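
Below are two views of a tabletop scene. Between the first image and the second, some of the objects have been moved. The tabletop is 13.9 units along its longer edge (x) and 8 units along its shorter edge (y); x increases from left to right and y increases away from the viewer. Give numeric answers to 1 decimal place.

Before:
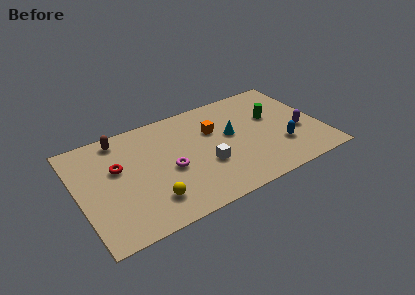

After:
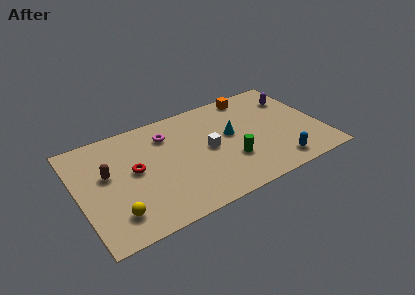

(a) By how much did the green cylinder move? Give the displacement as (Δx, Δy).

(-2.8, -2.3)

From the two frames, the green cylinder sits at roughly (11.3, 4.9) before and (8.5, 2.6) after.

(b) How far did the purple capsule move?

2.8

The purple capsule was near (12.6, 3.1) before and (12.7, 5.9) after, so it travelled √(0.1² + 2.8²) ≈ 2.8 units.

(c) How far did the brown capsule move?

2.5

The brown capsule moved from about (2.7, 7.0) to (1.7, 4.7), a distance of √(1.0² + 2.3²) ≈ 2.5.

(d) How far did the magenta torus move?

2.6

From (5.1, 3.5) to (5.3, 6.1), the magenta torus covered √(0.2² + 2.6²) ≈ 2.6 units.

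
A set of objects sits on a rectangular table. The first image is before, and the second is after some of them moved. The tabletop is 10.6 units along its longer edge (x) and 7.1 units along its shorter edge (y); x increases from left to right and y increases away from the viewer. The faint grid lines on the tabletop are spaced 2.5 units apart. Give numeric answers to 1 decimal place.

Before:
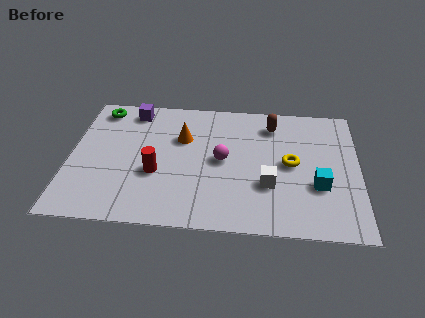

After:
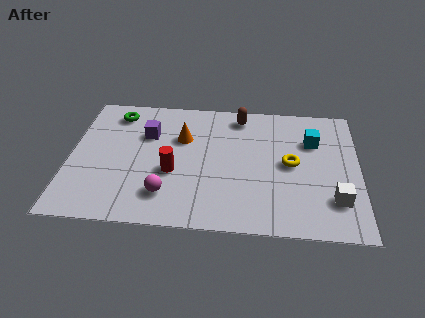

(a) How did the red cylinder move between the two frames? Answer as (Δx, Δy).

(0.6, 0.1)

The red cylinder was at about (3.2, 2.7) and moved to about (3.8, 2.8).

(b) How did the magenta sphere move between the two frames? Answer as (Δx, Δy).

(-2.0, -2.0)

The magenta sphere was at about (5.6, 3.6) and moved to about (3.6, 1.6).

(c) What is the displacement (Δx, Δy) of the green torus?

(0.6, -0.2)

From the two frames, the green torus sits at roughly (1.0, 6.1) before and (1.6, 5.9) after.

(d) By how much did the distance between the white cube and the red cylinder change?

+1.9

Before: roughly 4.1 units apart; after: 6.0. That's 1.9 units further apart.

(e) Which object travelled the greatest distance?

the magenta sphere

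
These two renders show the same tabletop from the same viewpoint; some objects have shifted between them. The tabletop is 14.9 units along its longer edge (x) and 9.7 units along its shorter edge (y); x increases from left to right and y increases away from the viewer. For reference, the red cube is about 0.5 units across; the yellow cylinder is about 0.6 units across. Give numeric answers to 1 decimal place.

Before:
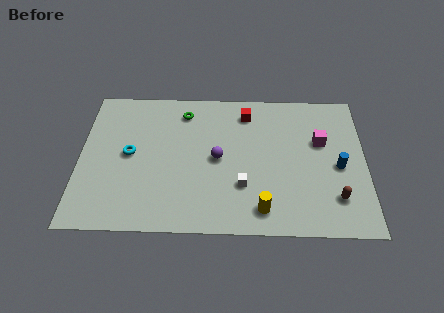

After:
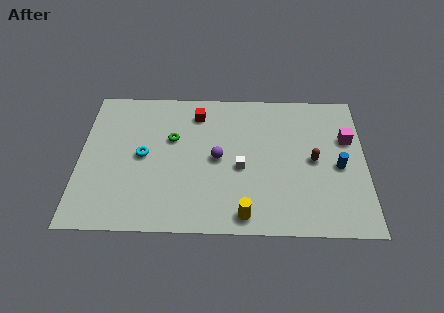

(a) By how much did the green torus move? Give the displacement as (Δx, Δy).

(-0.6, -1.9)

The green torus started near (5.4, 8.0) and ended near (4.8, 6.1).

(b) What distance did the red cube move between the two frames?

2.6

The red cube moved from about (8.7, 8.0) to (6.1, 7.9), a distance of √(2.6² + 0.1²) ≈ 2.6.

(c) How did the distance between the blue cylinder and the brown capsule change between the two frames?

-0.7

They were about 2.1 units apart before and 1.4 after — 0.7 units closer together.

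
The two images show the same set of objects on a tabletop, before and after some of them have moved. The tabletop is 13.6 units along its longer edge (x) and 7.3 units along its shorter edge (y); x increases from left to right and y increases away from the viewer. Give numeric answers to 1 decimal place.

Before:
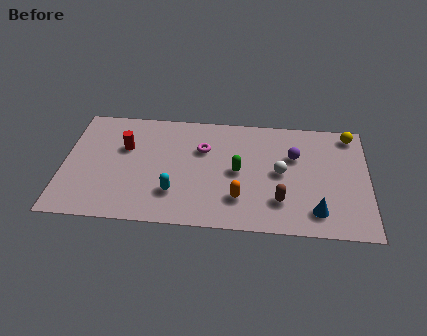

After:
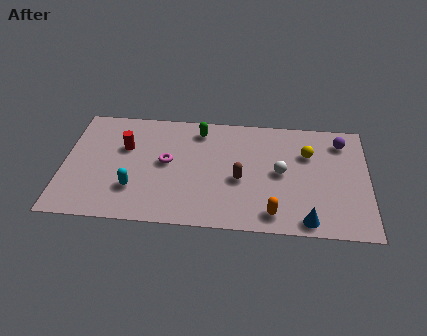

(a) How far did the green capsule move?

3.1

From (7.8, 3.6) to (6.0, 6.1), the green capsule covered √(1.8² + 2.5²) ≈ 3.1 units.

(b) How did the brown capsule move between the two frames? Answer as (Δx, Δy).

(-1.8, 1.2)

From the two frames, the brown capsule sits at roughly (9.7, 1.9) before and (7.9, 3.1) after.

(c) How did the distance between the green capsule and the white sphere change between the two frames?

+2.5

The distance was about 1.9 in the first image and 4.4 in the second, so they moved 2.5 units further apart.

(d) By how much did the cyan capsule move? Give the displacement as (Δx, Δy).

(-1.8, 0.1)

The cyan capsule started near (5.0, 2.0) and ended near (3.2, 2.1).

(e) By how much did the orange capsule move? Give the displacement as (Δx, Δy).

(1.5, -0.8)

The orange capsule started near (7.9, 1.9) and ended near (9.4, 1.1).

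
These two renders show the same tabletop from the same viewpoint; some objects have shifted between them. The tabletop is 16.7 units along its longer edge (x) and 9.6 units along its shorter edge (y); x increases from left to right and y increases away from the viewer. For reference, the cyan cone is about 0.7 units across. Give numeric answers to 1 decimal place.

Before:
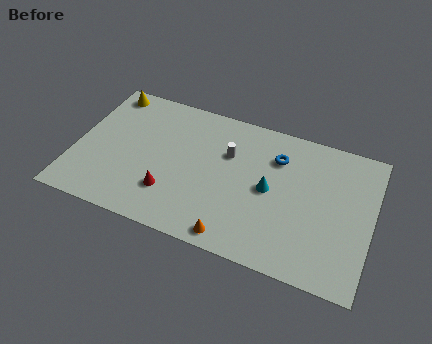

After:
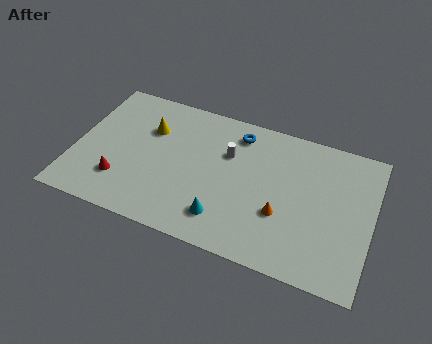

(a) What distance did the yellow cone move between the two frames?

3.3

The yellow cone was near (1.3, 8.5) before and (4.0, 6.6) after, so it travelled √(2.7² + 1.9²) ≈ 3.3 units.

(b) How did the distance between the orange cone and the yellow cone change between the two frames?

-2.6

They were about 11.0 units apart before and 8.4 after — 2.6 units closer together.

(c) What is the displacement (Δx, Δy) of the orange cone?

(2.4, 2.4)

The orange cone started near (9.4, 1.0) and ended near (11.8, 3.4).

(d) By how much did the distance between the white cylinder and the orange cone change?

-1.0

They were about 5.5 units apart before and 4.5 after — 1.0 units closer together.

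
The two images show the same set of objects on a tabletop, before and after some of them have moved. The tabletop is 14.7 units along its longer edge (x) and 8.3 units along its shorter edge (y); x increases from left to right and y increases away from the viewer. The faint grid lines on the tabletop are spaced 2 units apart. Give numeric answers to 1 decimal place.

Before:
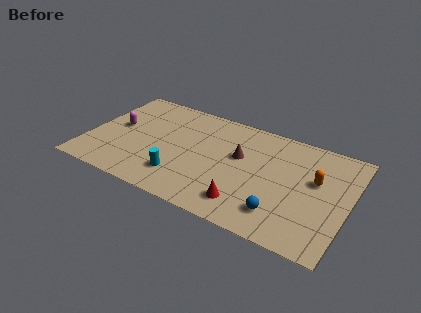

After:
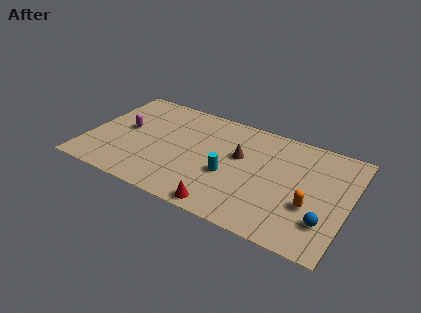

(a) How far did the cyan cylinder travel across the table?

2.9

From (5.5, 2.0) to (8.1, 3.3), the cyan cylinder covered √(2.6² + 1.3²) ≈ 2.9 units.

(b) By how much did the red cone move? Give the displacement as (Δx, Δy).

(-1.1, -0.8)

The red cone was at about (9.3, 1.6) and moved to about (8.2, 0.8).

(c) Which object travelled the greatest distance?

the cyan cylinder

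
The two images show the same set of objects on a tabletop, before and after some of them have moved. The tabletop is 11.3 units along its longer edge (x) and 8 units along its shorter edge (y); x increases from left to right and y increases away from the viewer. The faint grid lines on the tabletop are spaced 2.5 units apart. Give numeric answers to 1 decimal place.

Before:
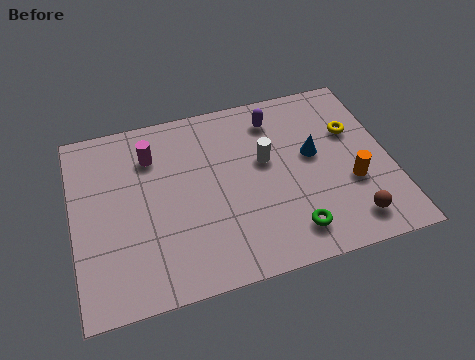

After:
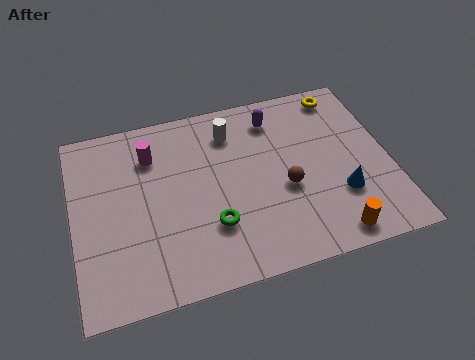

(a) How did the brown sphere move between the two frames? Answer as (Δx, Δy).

(-2.1, 2.0)

From the two frames, the brown sphere sits at roughly (9.6, 1.3) before and (7.5, 3.3) after.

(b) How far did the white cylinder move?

1.9

The white cylinder was near (6.9, 4.7) before and (5.8, 6.3) after, so it travelled √(1.1² + 1.6²) ≈ 1.9 units.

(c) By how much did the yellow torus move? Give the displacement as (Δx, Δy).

(-0.2, 1.8)

The yellow torus started near (10.1, 5.2) and ended near (9.9, 7.0).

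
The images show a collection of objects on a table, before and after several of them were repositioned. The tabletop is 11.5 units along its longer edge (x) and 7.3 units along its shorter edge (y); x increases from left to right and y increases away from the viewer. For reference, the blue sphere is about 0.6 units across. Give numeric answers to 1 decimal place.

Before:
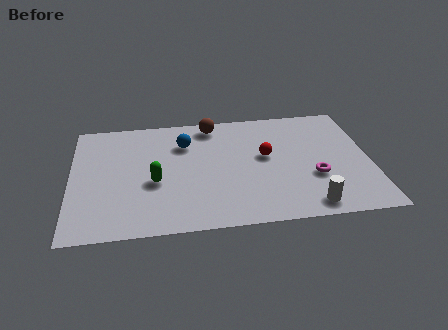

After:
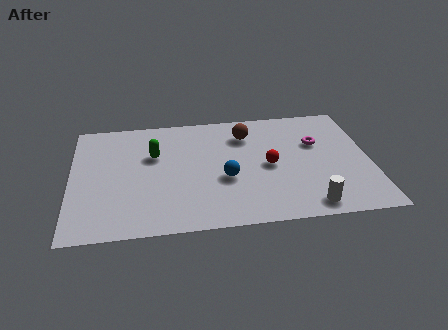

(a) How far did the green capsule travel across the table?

1.7

From (3.2, 3.0) to (3.2, 4.7), the green capsule covered √(0.0² + 1.7²) ≈ 1.7 units.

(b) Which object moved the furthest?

the blue sphere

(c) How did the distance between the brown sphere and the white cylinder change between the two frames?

-1.3

Before: roughly 6.5 units apart; after: 5.2. That's 1.3 units closer together.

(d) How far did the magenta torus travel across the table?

2.1

The magenta torus was near (9.3, 2.6) before and (9.5, 4.7) after, so it travelled √(0.2² + 2.1²) ≈ 2.1 units.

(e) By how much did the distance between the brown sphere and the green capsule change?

-0.4

They were about 4.1 units apart before and 3.7 after — 0.4 units closer together.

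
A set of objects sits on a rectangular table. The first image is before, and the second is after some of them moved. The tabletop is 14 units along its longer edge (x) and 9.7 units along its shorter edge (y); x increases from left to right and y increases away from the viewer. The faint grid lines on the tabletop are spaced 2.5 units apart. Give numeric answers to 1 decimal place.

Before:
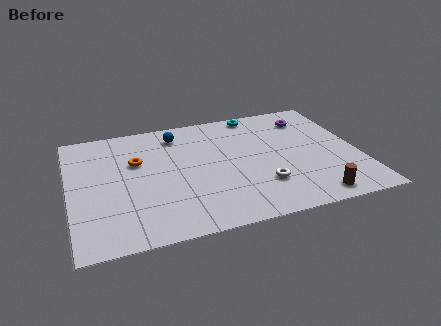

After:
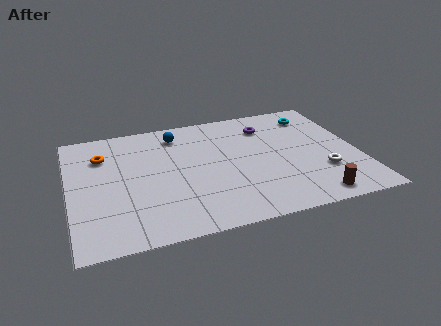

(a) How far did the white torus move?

3.0

The white torus moved from about (9.1, 2.7) to (12.1, 3.0), a distance of √(3.0² + 0.3²) ≈ 3.0.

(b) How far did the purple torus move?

2.1

From (11.9, 7.7) to (9.8, 7.5), the purple torus covered √(2.1² + 0.2²) ≈ 2.1 units.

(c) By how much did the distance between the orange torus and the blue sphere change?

+1.0

They were about 2.8 units apart before and 3.8 after — 1.0 units further apart.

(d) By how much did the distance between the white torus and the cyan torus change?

-1.2

They were about 6.1 units apart before and 4.9 after — 1.2 units closer together.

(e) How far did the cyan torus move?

2.9

From (9.4, 8.8) to (12.2, 7.9), the cyan torus covered √(2.8² + 0.9²) ≈ 2.9 units.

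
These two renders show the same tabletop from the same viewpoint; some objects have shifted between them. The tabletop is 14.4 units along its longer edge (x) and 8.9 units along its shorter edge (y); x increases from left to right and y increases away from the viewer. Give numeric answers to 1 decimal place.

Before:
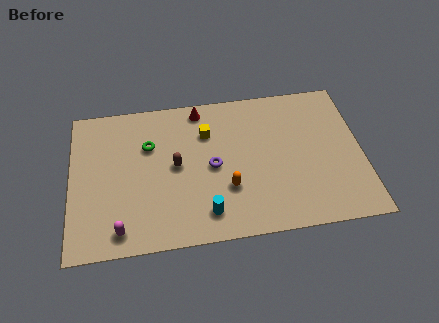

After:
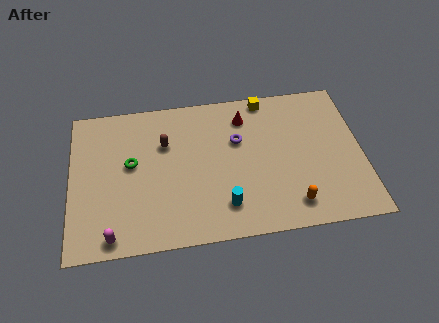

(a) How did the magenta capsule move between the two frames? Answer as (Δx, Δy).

(-0.4, -0.3)

From the two frames, the magenta capsule sits at roughly (2.4, 1.2) before and (2.0, 0.9) after.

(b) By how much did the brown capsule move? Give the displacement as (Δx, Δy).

(-0.5, 1.4)

The brown capsule was at about (5.2, 4.6) and moved to about (4.7, 6.0).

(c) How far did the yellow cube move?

3.4

The yellow cube moved from about (6.8, 6.4) to (9.8, 8.1), a distance of √(3.0² + 1.7²) ≈ 3.4.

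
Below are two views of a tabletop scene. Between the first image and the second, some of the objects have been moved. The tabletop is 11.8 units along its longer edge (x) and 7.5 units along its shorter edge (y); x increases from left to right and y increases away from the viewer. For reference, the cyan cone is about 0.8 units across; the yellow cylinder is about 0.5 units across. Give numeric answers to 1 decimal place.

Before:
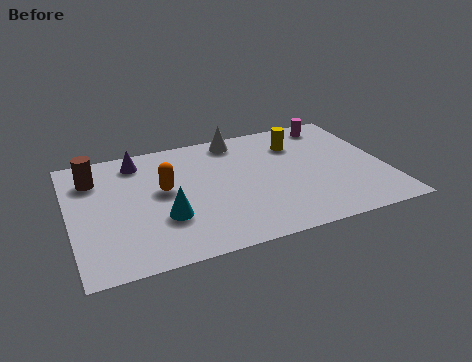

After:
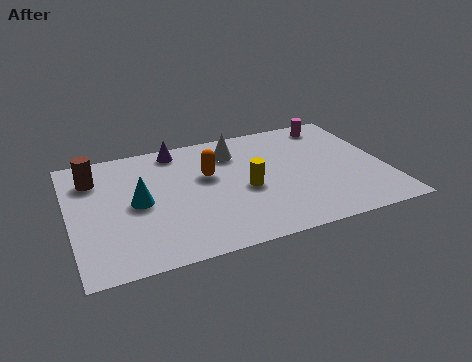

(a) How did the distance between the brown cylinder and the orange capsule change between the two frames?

+1.4

They were about 2.9 units apart before and 4.3 after — 1.4 units further apart.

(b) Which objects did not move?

the magenta cylinder and the brown cylinder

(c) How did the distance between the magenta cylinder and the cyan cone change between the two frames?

+0.3

They were about 7.9 units apart before and 8.2 after — 0.3 units further apart.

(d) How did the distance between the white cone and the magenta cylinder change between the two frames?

+0.3

They were about 3.7 units apart before and 4.0 after — 0.3 units further apart.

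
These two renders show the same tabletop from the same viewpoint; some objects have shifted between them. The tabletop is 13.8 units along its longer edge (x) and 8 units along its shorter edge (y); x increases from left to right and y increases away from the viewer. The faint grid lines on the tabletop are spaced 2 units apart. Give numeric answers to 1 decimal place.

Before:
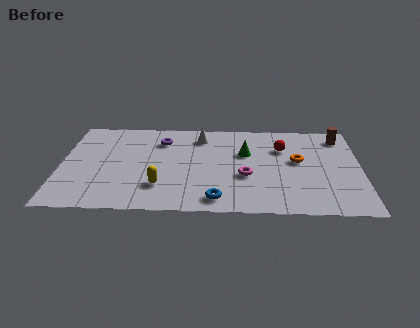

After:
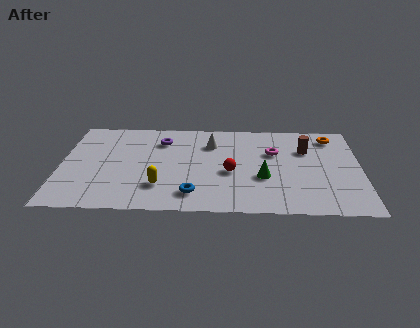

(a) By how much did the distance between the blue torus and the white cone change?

-1.0

They were about 5.5 units apart before and 4.5 after — 1.0 units closer together.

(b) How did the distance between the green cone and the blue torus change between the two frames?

-0.7

The distance was about 4.2 in the first image and 3.5 in the second, so they moved 0.7 units closer together.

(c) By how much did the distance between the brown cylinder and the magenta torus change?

-4.2

Before: roughly 5.7 units apart; after: 1.5. That's 4.2 units closer together.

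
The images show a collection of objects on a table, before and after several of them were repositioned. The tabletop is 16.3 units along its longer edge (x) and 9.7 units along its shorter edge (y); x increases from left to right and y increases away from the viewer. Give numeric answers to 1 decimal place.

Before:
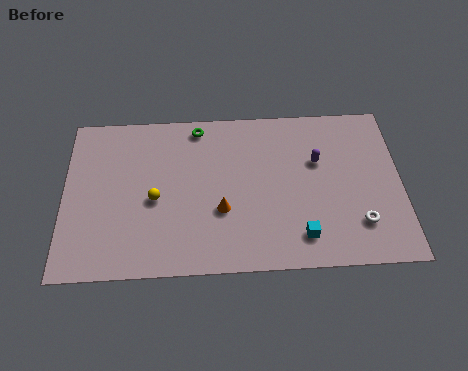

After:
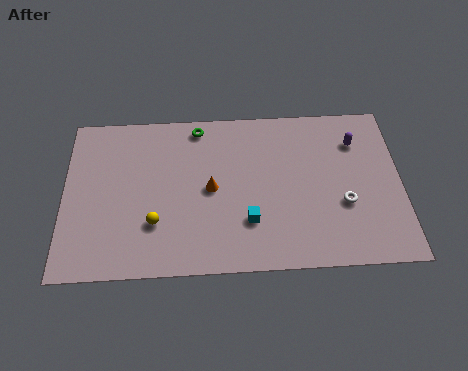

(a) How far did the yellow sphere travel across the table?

1.4

The yellow sphere moved from about (4.4, 4.3) to (4.4, 2.9), a distance of √(0.0² + 1.4²) ≈ 1.4.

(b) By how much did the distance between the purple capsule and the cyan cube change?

+2.5

Before: roughly 4.5 units apart; after: 7.0. That's 2.5 units further apart.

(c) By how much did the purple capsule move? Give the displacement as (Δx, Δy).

(1.9, 1.1)

The purple capsule was at about (12.3, 6.2) and moved to about (14.2, 7.3).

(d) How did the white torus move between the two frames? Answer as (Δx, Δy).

(-0.7, 1.2)

The white torus was at about (14.2, 2.4) and moved to about (13.5, 3.6).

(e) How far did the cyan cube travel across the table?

2.7

The cyan cube was near (11.4, 1.8) before and (8.9, 2.8) after, so it travelled √(2.5² + 1.0²) ≈ 2.7 units.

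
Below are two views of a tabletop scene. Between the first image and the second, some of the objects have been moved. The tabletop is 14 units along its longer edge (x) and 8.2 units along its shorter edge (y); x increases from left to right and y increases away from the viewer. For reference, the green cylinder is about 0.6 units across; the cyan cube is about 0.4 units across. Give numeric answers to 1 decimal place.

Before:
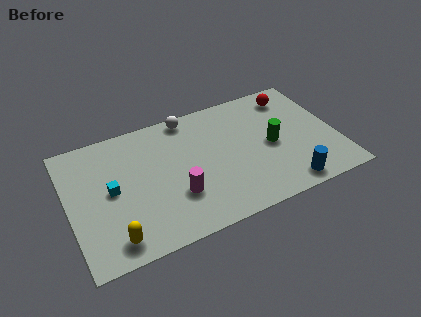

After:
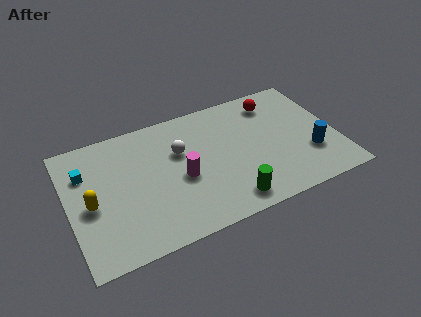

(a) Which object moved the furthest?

the green cylinder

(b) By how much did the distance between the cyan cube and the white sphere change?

-0.5

Before: roughly 5.4 units apart; after: 4.9. That's 0.5 units closer together.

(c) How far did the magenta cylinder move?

1.1

The magenta cylinder was near (5.4, 2.6) before and (5.8, 3.6) after, so it travelled √(0.4² + 1.0²) ≈ 1.1 units.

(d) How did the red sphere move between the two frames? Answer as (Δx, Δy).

(-1.0, -0.1)

The red sphere started near (12.1, 6.8) and ended near (11.1, 6.7).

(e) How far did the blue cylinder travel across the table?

2.2

The blue cylinder moved from about (11.0, 1.0) to (12.5, 2.6), a distance of √(1.5² + 1.6²) ≈ 2.2.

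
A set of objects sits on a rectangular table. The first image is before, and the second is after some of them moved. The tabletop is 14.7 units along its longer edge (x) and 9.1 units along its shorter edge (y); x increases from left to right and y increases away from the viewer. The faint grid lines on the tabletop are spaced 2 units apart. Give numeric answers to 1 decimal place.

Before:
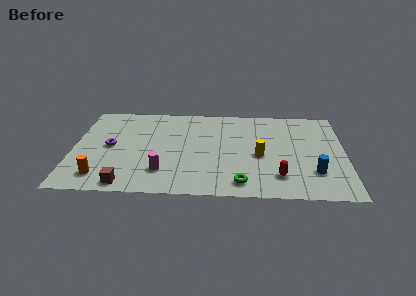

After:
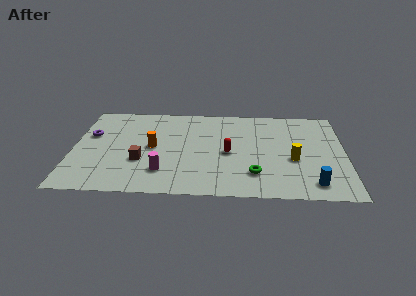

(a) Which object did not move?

the magenta cylinder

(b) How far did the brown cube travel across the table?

2.4

The brown cube moved from about (3.0, 0.9) to (3.7, 3.2), a distance of √(0.7² + 2.3²) ≈ 2.4.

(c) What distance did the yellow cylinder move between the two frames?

1.8

The yellow cylinder moved from about (10.1, 4.0) to (11.9, 3.7), a distance of √(1.8² + 0.3²) ≈ 1.8.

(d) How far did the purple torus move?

1.6

From (2.0, 4.6) to (0.9, 5.7), the purple torus covered √(1.1² + 1.1²) ≈ 1.6 units.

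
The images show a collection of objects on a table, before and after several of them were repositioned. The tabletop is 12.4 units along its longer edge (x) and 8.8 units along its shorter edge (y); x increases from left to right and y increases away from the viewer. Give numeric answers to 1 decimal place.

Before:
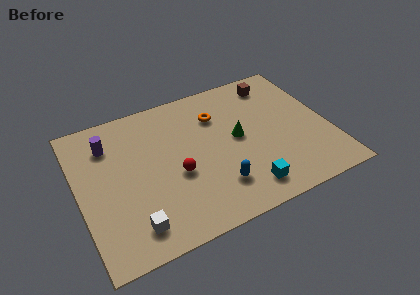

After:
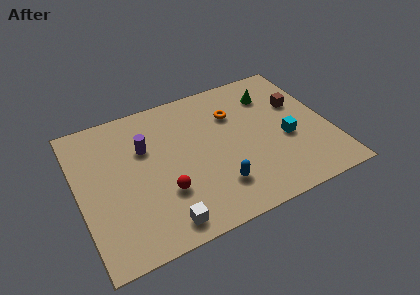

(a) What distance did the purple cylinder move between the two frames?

1.9

The purple cylinder moved from about (1.7, 6.7) to (3.4, 5.8), a distance of √(1.7² + 0.9²) ≈ 1.9.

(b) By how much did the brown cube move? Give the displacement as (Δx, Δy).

(0.9, -1.8)

From the two frames, the brown cube sits at roughly (10.2, 7.4) before and (11.1, 5.6) after.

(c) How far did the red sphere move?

1.1

The red sphere was near (4.7, 3.6) before and (4.0, 2.8) after, so it travelled √(0.7² + 0.8²) ≈ 1.1 units.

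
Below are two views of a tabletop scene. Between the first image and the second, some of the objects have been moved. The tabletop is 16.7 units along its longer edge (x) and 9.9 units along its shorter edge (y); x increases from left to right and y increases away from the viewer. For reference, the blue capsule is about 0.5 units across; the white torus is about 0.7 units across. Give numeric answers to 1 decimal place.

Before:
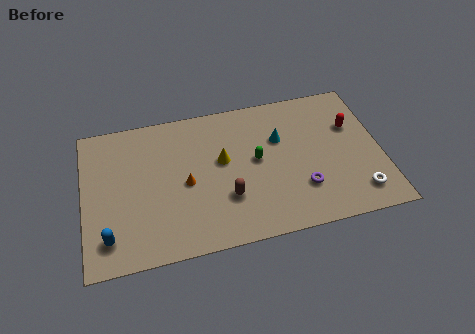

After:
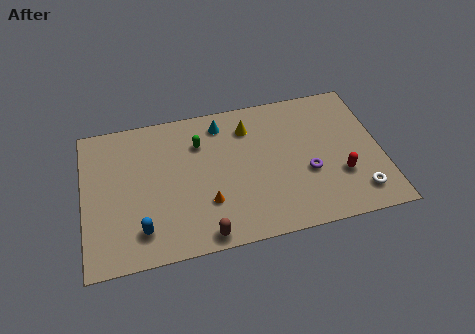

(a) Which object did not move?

the white torus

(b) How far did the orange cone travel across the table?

1.9

The orange cone was near (5.7, 4.6) before and (6.8, 3.0) after, so it travelled √(1.1² + 1.6²) ≈ 1.9 units.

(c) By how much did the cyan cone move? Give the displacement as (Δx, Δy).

(-3.2, 1.8)

The cyan cone started near (11.1, 6.5) and ended near (7.9, 8.3).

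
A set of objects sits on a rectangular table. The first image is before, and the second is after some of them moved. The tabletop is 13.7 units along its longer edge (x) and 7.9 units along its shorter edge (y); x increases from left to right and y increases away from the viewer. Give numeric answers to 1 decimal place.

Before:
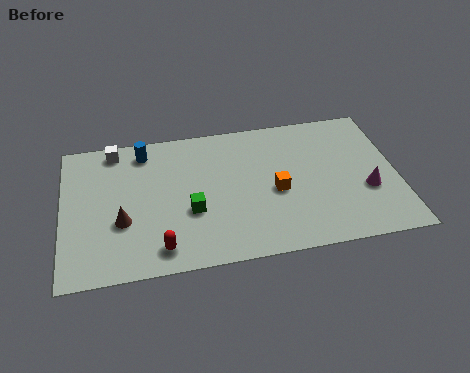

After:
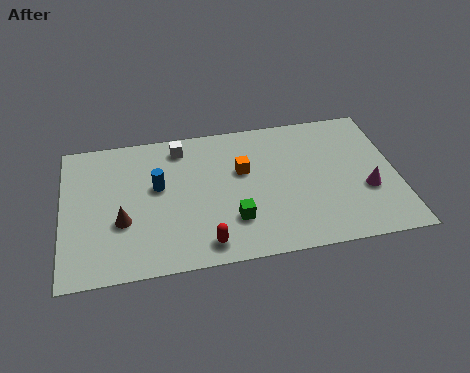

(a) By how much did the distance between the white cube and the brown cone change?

+0.4

They were about 4.1 units apart before and 4.5 after — 0.4 units further apart.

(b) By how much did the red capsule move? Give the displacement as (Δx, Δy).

(1.8, -0.1)

From the two frames, the red capsule sits at roughly (3.9, 1.2) before and (5.7, 1.1) after.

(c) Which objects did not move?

the magenta cone and the brown cone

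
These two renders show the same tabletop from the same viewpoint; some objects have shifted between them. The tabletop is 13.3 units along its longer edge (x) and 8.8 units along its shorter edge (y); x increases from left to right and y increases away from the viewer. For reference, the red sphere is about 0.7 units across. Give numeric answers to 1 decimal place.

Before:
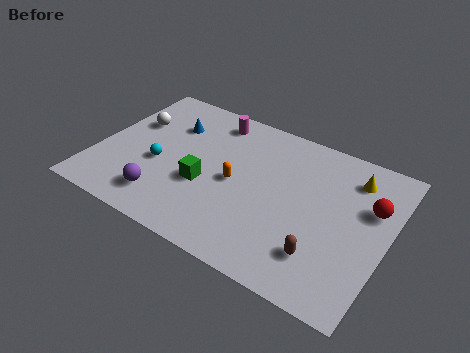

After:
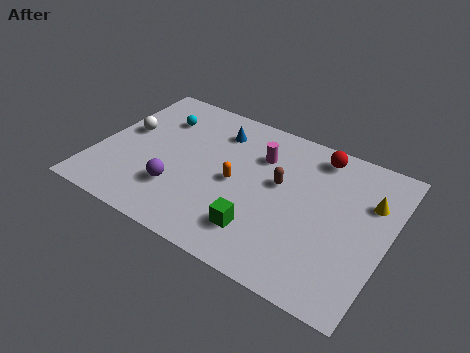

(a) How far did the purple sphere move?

0.9

The purple sphere was near (3.5, 1.7) before and (4.0, 2.5) after, so it travelled √(0.5² + 0.8²) ≈ 0.9 units.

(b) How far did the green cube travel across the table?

3.1

From (5.1, 3.4) to (7.9, 2.0), the green cube covered √(2.8² + 1.4²) ≈ 3.1 units.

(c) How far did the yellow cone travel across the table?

1.3

From (11.4, 7.0) to (12.3, 6.0), the yellow cone covered √(0.9² + 1.0²) ≈ 1.3 units.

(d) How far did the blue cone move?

2.2

From (3.0, 6.3) to (5.1, 6.9), the blue cone covered √(2.1² + 0.6²) ≈ 2.2 units.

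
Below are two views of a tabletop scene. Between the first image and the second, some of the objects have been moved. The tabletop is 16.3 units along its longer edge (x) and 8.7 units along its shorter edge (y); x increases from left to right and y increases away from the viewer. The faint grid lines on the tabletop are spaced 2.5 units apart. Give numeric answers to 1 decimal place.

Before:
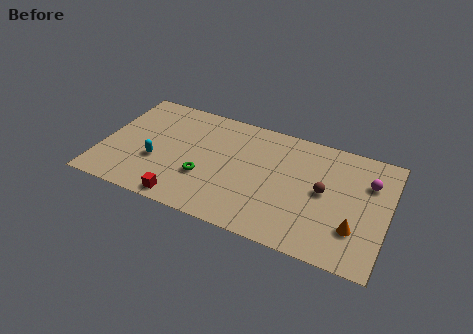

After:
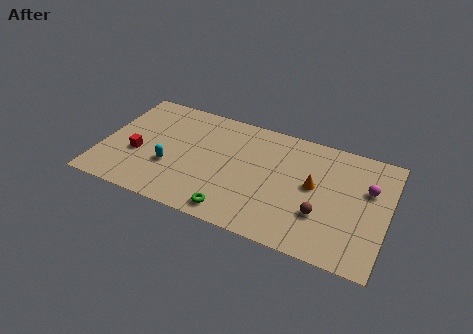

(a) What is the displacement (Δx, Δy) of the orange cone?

(-2.5, 2.2)

The orange cone started near (14.6, 2.5) and ended near (12.1, 4.7).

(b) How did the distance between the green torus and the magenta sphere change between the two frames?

-1.1

Before: roughly 9.6 units apart; after: 8.5. That's 1.1 units closer together.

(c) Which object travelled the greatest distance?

the red cube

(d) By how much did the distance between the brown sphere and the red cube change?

+2.2

Before: roughly 8.4 units apart; after: 10.6. That's 2.2 units further apart.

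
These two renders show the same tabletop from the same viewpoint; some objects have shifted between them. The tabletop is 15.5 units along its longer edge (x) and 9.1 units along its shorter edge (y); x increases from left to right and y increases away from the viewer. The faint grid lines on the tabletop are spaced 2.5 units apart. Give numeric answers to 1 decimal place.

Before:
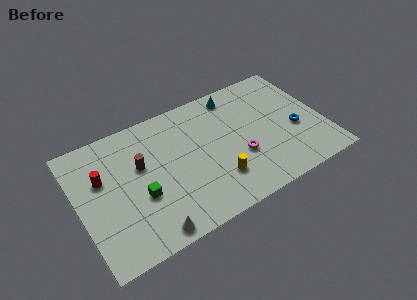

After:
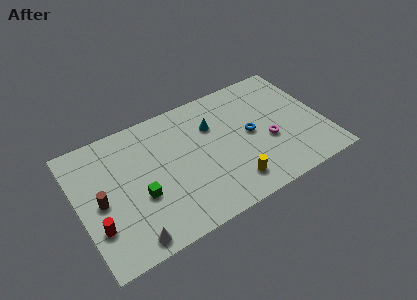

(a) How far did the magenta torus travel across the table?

1.9

The magenta torus moved from about (10.0, 3.3) to (11.9, 3.6), a distance of √(1.9² + 0.3²) ≈ 1.9.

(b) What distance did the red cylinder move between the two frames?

3.2

The red cylinder moved from about (1.6, 5.8) to (0.9, 2.7), a distance of √(0.7² + 3.1²) ≈ 3.2.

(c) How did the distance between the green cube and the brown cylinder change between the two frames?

+0.4

They were about 2.1 units apart before and 2.5 after — 0.4 units further apart.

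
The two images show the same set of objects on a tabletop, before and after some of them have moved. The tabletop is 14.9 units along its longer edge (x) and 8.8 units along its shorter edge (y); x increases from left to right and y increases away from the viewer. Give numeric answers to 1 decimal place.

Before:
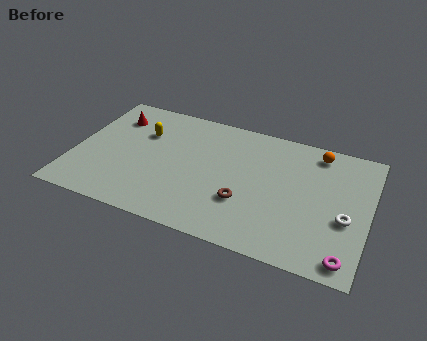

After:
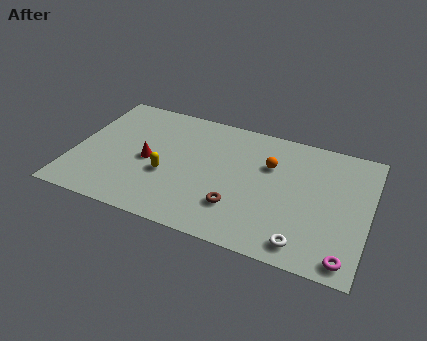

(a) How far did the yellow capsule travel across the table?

3.0

The yellow capsule moved from about (3.3, 6.0) to (4.8, 3.4), a distance of √(1.5² + 2.6²) ≈ 3.0.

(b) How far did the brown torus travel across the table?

0.6

The brown torus moved from about (8.8, 2.9) to (8.5, 2.4), a distance of √(0.3² + 0.5²) ≈ 0.6.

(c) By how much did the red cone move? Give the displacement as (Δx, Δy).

(2.1, -2.6)

The red cone was at about (1.7, 6.7) and moved to about (3.8, 4.1).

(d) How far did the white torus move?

3.0

From (13.8, 3.5) to (11.9, 1.2), the white torus covered √(1.9² + 2.3²) ≈ 3.0 units.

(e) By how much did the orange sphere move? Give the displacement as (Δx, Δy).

(-2.3, -1.7)

The orange sphere was at about (12.1, 7.6) and moved to about (9.8, 5.9).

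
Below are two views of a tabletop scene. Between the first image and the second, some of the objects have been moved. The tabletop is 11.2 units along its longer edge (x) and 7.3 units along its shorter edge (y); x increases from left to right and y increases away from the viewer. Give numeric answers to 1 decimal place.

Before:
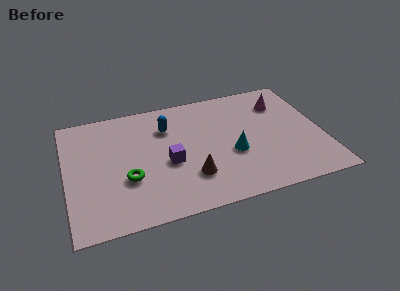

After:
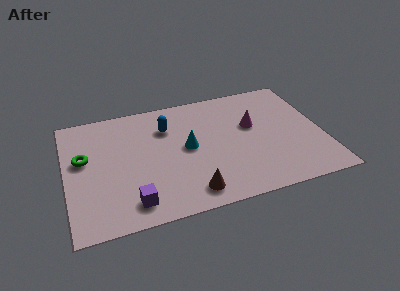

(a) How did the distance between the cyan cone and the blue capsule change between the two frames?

-1.9

Before: roughly 3.6 units apart; after: 1.7. That's 1.9 units closer together.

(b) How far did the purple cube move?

2.5

The purple cube was near (4.4, 3.1) before and (2.7, 1.2) after, so it travelled √(1.7² + 1.9²) ≈ 2.5 units.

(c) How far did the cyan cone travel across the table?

2.1

From (7.2, 2.9) to (5.3, 3.8), the cyan cone covered √(1.9² + 0.9²) ≈ 2.1 units.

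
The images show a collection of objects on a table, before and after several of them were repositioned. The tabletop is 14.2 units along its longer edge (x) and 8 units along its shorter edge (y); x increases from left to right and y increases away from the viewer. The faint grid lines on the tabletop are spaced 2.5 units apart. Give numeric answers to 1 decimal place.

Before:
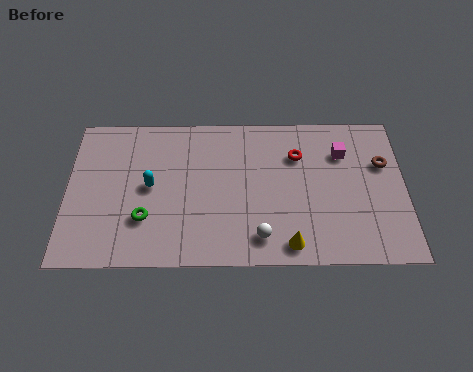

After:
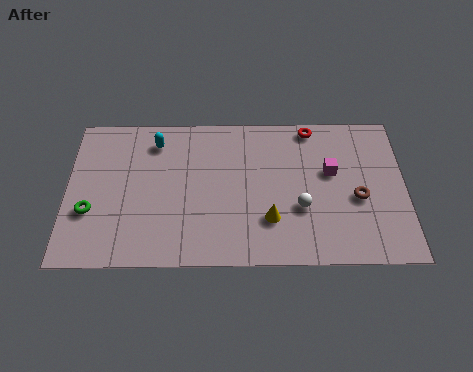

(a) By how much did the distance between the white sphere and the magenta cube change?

-3.3

The distance was about 5.6 in the first image and 2.3 in the second, so they moved 3.3 units closer together.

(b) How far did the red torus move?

1.6

From (9.7, 5.7) to (10.3, 7.2), the red torus covered √(0.6² + 1.5²) ≈ 1.6 units.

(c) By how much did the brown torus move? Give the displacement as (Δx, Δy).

(-1.1, -1.8)

The brown torus was at about (13.3, 5.2) and moved to about (12.2, 3.4).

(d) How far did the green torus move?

2.3

The green torus moved from about (3.3, 2.4) to (1.0, 2.8), a distance of √(2.3² + 0.4²) ≈ 2.3.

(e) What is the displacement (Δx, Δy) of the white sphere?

(1.7, 1.5)

From the two frames, the white sphere sits at roughly (8.1, 1.4) before and (9.8, 2.9) after.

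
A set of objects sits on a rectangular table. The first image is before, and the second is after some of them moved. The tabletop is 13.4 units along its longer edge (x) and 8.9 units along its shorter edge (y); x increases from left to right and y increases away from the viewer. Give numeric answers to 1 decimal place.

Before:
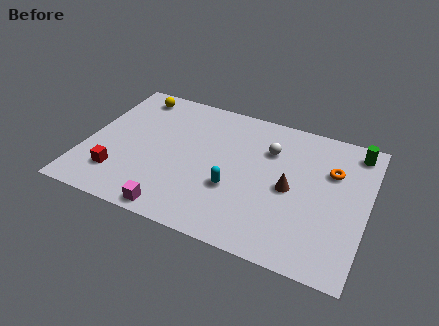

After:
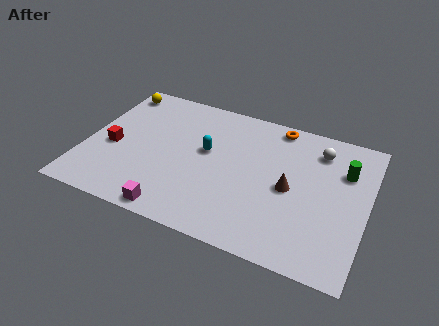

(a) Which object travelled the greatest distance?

the orange torus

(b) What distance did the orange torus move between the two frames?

3.4

From (11.6, 6.0) to (8.8, 8.0), the orange torus covered √(2.8² + 2.0²) ≈ 3.4 units.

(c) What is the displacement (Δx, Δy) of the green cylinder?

(-0.4, -1.5)

The green cylinder was at about (12.6, 7.7) and moved to about (12.2, 6.2).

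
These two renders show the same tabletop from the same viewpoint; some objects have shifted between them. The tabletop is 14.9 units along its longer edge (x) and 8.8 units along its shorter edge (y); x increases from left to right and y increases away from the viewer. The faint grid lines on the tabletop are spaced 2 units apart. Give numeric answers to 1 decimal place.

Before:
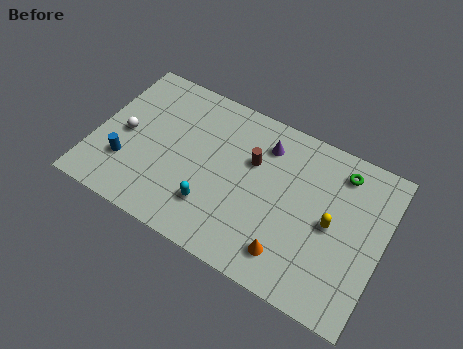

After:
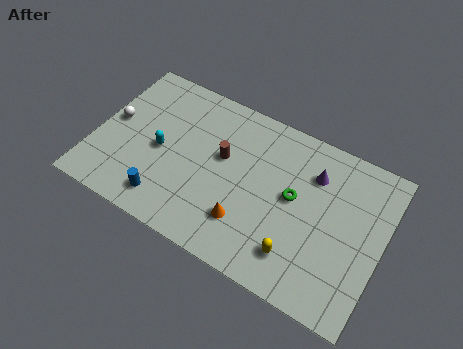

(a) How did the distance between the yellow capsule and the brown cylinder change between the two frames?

+1.0

The distance was about 4.5 in the first image and 5.5 in the second, so they moved 1.0 units further apart.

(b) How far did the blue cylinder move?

2.5

From (1.8, 2.6) to (4.1, 1.5), the blue cylinder covered √(2.3² + 1.1²) ≈ 2.5 units.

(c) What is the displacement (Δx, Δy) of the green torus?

(-2.1, -2.5)

The green torus was at about (12.4, 7.3) and moved to about (10.3, 4.8).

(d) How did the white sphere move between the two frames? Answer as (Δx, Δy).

(-0.7, 0.5)

From the two frames, the white sphere sits at roughly (1.5, 4.2) before and (0.8, 4.7) after.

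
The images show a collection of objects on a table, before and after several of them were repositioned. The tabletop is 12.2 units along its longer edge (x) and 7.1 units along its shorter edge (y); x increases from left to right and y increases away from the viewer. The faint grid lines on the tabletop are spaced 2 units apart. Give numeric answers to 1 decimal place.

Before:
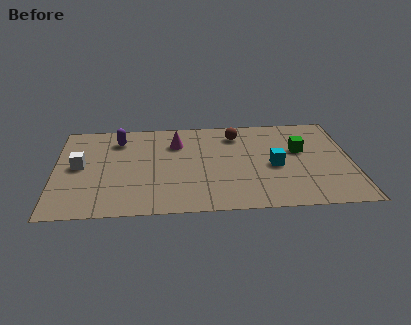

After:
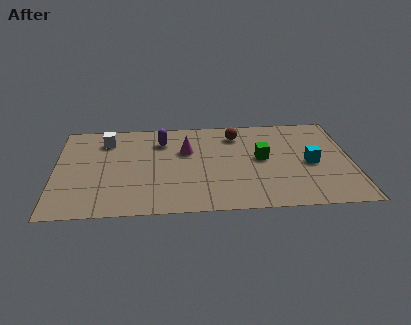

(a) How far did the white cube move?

2.2

From (1.0, 3.7) to (2.1, 5.6), the white cube covered √(1.1² + 1.9²) ≈ 2.2 units.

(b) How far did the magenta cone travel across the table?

0.7

The magenta cone was near (5.0, 5.2) before and (5.4, 4.6) after, so it travelled √(0.4² + 0.6²) ≈ 0.7 units.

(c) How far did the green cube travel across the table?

1.7

From (10.1, 4.3) to (8.5, 3.8), the green cube covered √(1.6² + 0.5²) ≈ 1.7 units.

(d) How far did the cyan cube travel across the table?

1.5

The cyan cube was near (9.0, 3.2) before and (10.5, 3.3) after, so it travelled √(1.5² + 0.1²) ≈ 1.5 units.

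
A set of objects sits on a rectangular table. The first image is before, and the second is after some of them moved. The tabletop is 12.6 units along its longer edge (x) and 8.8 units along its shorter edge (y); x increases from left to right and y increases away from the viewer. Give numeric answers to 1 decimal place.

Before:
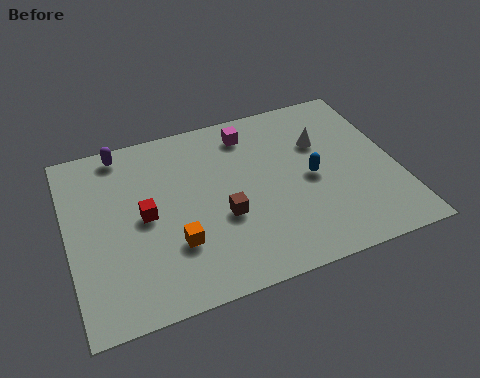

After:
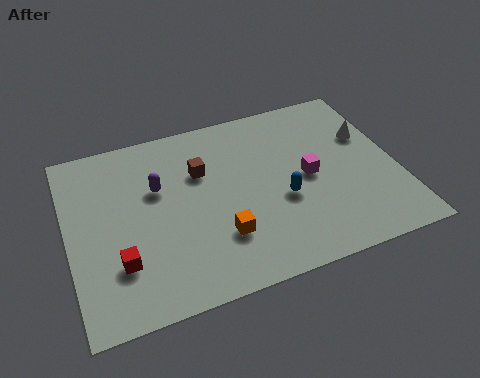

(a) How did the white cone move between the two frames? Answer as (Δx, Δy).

(1.8, -0.2)

The white cone started near (9.9, 5.9) and ended near (11.7, 5.7).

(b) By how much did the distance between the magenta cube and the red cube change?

+2.4

They were about 5.2 units apart before and 7.6 after — 2.4 units further apart.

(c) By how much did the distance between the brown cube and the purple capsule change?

-4.0

The distance was about 5.7 in the first image and 1.7 in the second, so they moved 4.0 units closer together.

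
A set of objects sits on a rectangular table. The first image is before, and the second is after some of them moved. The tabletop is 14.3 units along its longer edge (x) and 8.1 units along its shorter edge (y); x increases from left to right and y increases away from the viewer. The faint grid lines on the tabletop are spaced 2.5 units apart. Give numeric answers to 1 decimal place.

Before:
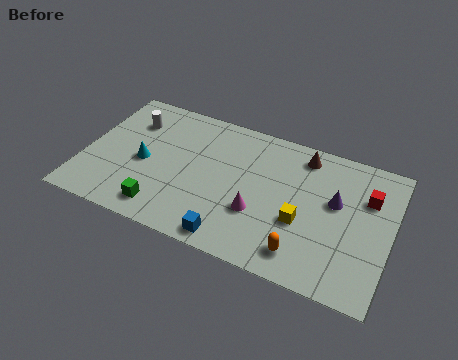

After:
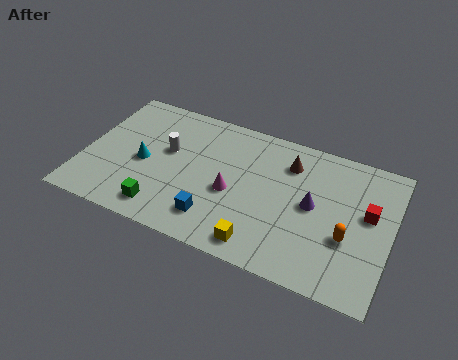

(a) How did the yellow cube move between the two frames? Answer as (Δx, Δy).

(-1.7, -2.0)

The yellow cube was at about (10.3, 3.1) and moved to about (8.6, 1.1).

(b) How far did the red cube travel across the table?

0.9

The red cube was near (13.1, 5.6) before and (13.2, 4.7) after, so it travelled √(0.1² + 0.9²) ≈ 0.9 units.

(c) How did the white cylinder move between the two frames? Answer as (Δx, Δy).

(1.9, -1.2)

The white cylinder was at about (1.9, 6.0) and moved to about (3.8, 4.8).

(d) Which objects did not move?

the green cube and the cyan cone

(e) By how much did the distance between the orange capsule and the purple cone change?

-1.5

The distance was about 3.6 in the first image and 2.1 in the second, so they moved 1.5 units closer together.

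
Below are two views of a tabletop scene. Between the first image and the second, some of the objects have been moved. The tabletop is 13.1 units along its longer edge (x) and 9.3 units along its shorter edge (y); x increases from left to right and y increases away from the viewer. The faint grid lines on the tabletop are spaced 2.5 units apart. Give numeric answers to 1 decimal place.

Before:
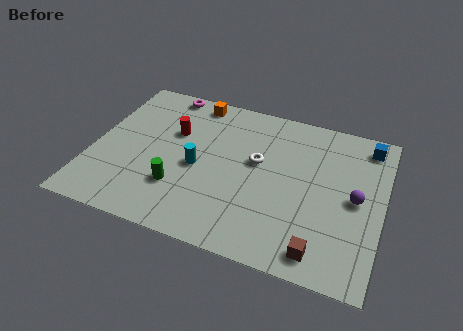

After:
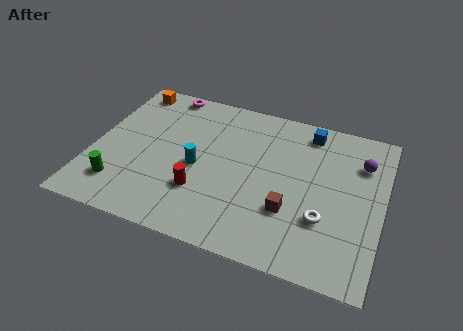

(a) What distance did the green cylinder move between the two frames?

2.7

The green cylinder moved from about (4.1, 2.7) to (1.5, 2.0), a distance of √(2.6² + 0.7²) ≈ 2.7.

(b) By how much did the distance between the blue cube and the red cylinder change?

-2.1

Before: roughly 8.9 units apart; after: 6.8. That's 2.1 units closer together.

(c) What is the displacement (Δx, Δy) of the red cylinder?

(1.6, -3.2)

The red cylinder was at about (3.5, 6.0) and moved to about (5.1, 2.8).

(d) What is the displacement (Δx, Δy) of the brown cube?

(-1.5, 1.8)

From the two frames, the brown cube sits at roughly (10.6, 1.2) before and (9.1, 3.0) after.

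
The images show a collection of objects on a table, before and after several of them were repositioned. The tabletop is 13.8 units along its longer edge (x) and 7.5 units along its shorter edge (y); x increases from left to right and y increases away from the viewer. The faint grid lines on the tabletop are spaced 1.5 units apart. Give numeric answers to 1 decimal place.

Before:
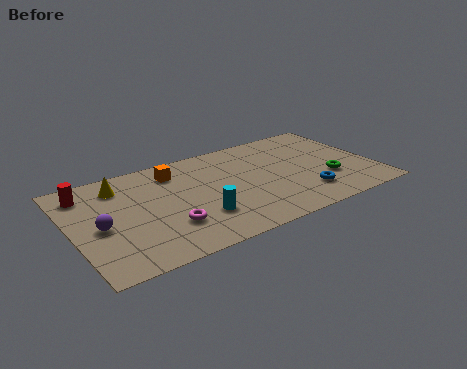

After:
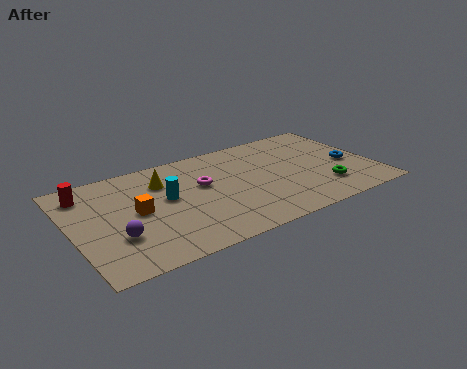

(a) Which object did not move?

the red cylinder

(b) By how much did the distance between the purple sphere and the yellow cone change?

+1.1

Before: roughly 2.9 units apart; after: 4.0. That's 1.1 units further apart.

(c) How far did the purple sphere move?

1.2

From (1.2, 3.4) to (1.8, 2.4), the purple sphere covered √(0.6² + 1.0²) ≈ 1.2 units.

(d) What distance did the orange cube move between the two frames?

3.0

The orange cube was near (4.9, 6.0) before and (2.9, 3.8) after, so it travelled √(2.0² + 2.2²) ≈ 3.0 units.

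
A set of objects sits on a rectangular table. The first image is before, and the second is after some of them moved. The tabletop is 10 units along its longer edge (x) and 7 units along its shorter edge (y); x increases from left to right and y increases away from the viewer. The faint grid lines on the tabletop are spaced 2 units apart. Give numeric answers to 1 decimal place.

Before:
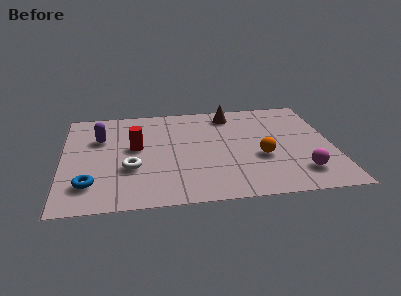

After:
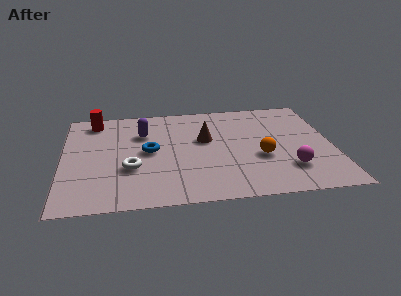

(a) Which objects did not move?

the orange sphere and the white torus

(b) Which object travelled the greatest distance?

the blue torus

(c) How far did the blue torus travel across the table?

3.0

From (1.0, 1.6) to (3.2, 3.6), the blue torus covered √(2.2² + 2.0²) ≈ 3.0 units.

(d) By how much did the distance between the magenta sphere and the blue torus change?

-2.3

They were about 7.7 units apart before and 5.4 after — 2.3 units closer together.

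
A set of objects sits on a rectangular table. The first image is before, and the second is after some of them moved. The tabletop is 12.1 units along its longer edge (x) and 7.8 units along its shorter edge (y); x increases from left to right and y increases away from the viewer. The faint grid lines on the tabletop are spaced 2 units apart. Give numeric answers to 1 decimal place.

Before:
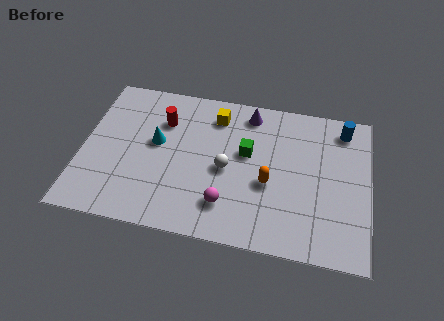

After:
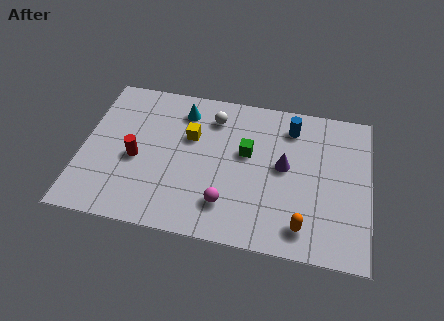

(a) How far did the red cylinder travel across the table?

2.4

The red cylinder was near (3.3, 5.6) before and (2.3, 3.4) after, so it travelled √(1.0² + 2.2²) ≈ 2.4 units.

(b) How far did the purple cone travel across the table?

3.0

The purple cone was near (6.9, 6.7) before and (8.5, 4.2) after, so it travelled √(1.6² + 2.5²) ≈ 3.0 units.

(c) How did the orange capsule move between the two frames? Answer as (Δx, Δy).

(1.5, -1.9)

The orange capsule was at about (7.9, 3.2) and moved to about (9.4, 1.3).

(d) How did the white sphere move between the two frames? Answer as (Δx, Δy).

(-0.7, 2.6)

From the two frames, the white sphere sits at roughly (6.1, 3.6) before and (5.4, 6.2) after.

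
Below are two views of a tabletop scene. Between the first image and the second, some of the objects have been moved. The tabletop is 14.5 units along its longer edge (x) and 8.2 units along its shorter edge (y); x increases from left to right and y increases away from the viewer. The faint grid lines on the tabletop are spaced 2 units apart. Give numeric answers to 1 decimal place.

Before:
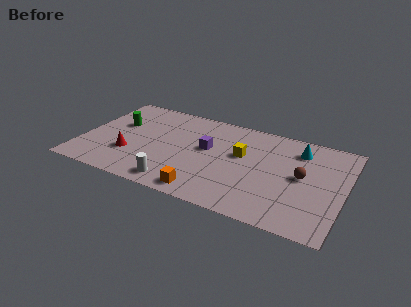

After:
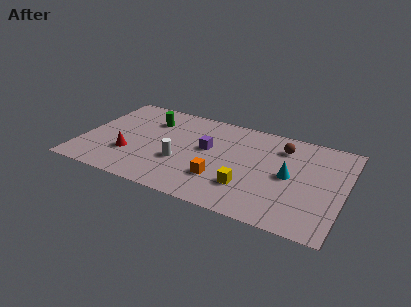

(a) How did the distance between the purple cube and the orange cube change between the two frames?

-1.2

They were about 3.7 units apart before and 2.5 after — 1.2 units closer together.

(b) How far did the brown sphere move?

2.5

From (12.2, 4.3) to (10.9, 6.4), the brown sphere covered √(1.3² + 2.1²) ≈ 2.5 units.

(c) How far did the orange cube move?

1.6

From (7.2, 1.0) to (7.9, 2.4), the orange cube covered √(0.7² + 1.4²) ≈ 1.6 units.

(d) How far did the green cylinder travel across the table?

2.0

The green cylinder moved from about (1.8, 5.1) to (3.5, 6.1), a distance of √(1.7² + 1.0²) ≈ 2.0.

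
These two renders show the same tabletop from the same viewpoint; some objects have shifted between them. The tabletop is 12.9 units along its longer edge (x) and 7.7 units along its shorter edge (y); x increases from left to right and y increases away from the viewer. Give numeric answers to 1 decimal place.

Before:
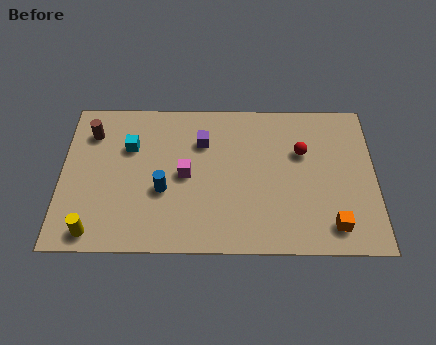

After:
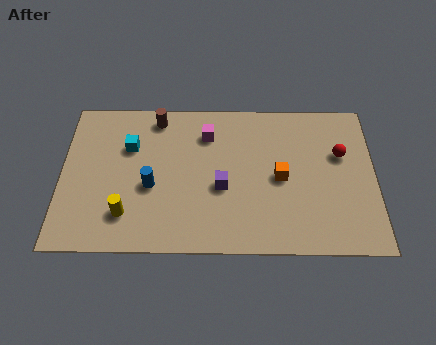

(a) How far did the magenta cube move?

2.3

From (5.1, 3.8) to (6.0, 5.9), the magenta cube covered √(0.9² + 2.1²) ≈ 2.3 units.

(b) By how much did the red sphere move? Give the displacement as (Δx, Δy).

(1.6, -0.1)

The red sphere started near (9.9, 5.0) and ended near (11.5, 4.9).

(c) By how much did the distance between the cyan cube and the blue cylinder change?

-0.4

They were about 2.6 units apart before and 2.2 after — 0.4 units closer together.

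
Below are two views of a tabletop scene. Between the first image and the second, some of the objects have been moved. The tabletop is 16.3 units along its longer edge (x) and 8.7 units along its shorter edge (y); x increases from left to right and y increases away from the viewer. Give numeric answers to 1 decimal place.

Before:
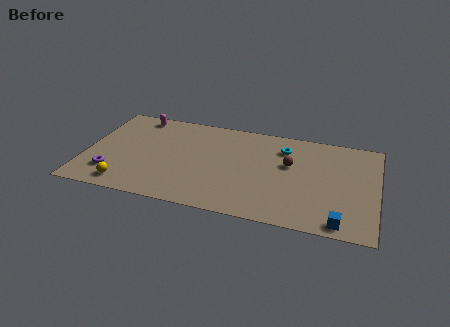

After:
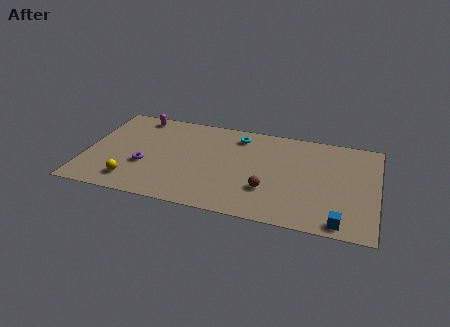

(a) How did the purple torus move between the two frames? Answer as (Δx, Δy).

(1.8, 1.1)

The purple torus started near (1.6, 2.1) and ended near (3.4, 3.2).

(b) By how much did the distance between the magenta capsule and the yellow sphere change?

-0.4

They were about 6.5 units apart before and 6.1 after — 0.4 units closer together.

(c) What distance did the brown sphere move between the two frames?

2.8

From (11.4, 5.3) to (10.3, 2.7), the brown sphere covered √(1.1² + 2.6²) ≈ 2.8 units.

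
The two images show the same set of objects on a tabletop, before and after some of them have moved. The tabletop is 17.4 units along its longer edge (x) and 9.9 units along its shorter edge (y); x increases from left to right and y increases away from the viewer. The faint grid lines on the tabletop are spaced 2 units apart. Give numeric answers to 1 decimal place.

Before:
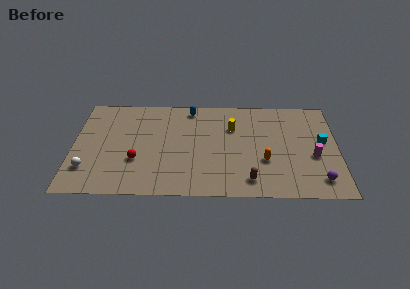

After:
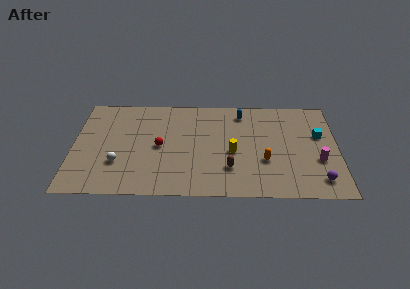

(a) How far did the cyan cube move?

0.6

From (16.4, 5.5) to (16.2, 6.1), the cyan cube covered √(0.2² + 0.6²) ≈ 0.6 units.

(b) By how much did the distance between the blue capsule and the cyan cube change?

-3.7

They were about 9.3 units apart before and 5.6 after — 3.7 units closer together.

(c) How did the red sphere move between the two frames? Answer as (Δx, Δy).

(1.5, 1.4)

The red sphere was at about (4.2, 3.4) and moved to about (5.7, 4.8).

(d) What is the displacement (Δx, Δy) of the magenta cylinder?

(0.3, -0.4)

From the two frames, the magenta cylinder sits at roughly (15.8, 4.0) before and (16.1, 3.6) after.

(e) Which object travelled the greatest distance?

the blue capsule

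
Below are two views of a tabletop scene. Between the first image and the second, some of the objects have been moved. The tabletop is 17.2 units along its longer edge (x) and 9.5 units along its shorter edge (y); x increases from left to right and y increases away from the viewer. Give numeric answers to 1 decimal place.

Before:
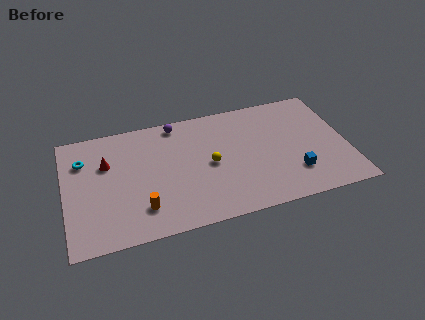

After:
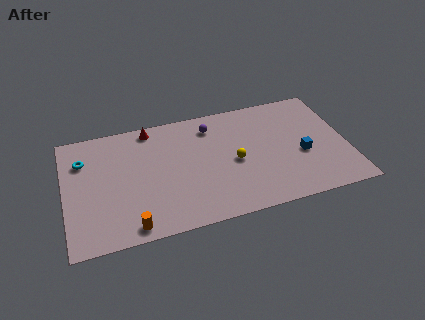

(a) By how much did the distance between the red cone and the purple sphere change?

-1.1

The distance was about 4.9 in the first image and 3.8 in the second, so they moved 1.1 units closer together.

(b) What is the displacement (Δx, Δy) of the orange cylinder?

(-0.7, -1.2)

From the two frames, the orange cylinder sits at roughly (4.5, 2.2) before and (3.8, 1.0) after.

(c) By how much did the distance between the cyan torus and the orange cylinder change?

+0.7

Before: roughly 5.7 units apart; after: 6.4. That's 0.7 units further apart.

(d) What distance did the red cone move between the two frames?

3.6

The red cone was near (2.6, 6.3) before and (5.4, 8.5) after, so it travelled √(2.8² + 2.2²) ≈ 3.6 units.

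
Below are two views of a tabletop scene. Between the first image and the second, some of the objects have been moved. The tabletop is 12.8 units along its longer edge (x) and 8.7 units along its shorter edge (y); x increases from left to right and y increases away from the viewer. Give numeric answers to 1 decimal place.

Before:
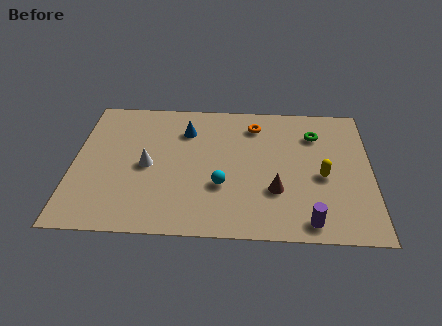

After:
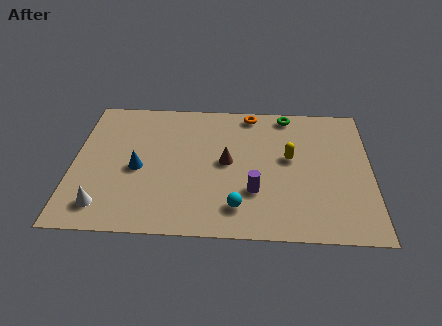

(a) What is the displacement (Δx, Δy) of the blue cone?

(-2.0, -2.6)

The blue cone was at about (4.8, 6.5) and moved to about (2.8, 3.9).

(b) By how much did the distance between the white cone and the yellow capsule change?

+1.1

Before: roughly 7.5 units apart; after: 8.6. That's 1.1 units further apart.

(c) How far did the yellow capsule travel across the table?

1.8

The yellow capsule moved from about (10.7, 3.8) to (9.3, 4.9), a distance of √(1.4² + 1.1²) ≈ 1.8.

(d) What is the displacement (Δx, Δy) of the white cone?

(-1.8, -2.6)

The white cone was at about (3.2, 4.1) and moved to about (1.4, 1.5).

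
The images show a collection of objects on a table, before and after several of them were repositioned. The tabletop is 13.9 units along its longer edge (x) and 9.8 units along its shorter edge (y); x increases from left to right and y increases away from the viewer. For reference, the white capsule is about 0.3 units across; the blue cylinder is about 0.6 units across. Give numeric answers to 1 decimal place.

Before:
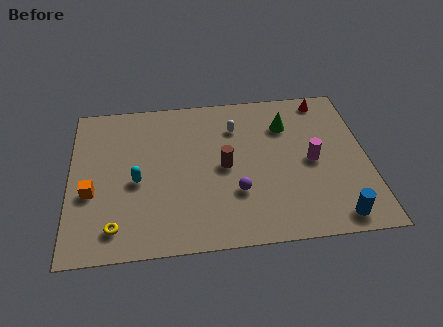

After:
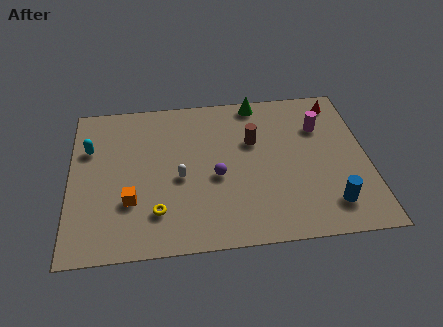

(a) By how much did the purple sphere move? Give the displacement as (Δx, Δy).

(-0.9, 1.1)

The purple sphere was at about (7.7, 3.1) and moved to about (6.8, 4.2).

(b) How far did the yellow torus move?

2.0

The yellow torus was near (2.1, 1.6) before and (4.0, 2.3) after, so it travelled √(1.9² + 0.7²) ≈ 2.0 units.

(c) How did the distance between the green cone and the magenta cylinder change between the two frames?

+0.8

Before: roughly 2.7 units apart; after: 3.5. That's 0.8 units further apart.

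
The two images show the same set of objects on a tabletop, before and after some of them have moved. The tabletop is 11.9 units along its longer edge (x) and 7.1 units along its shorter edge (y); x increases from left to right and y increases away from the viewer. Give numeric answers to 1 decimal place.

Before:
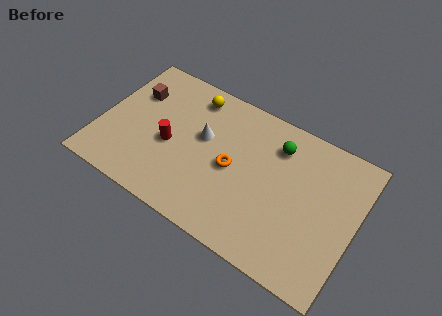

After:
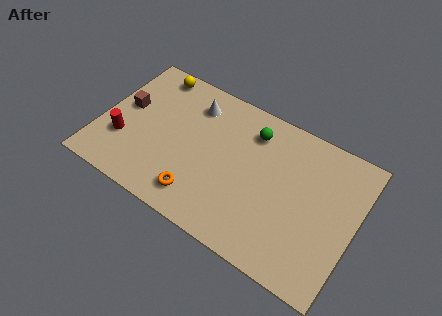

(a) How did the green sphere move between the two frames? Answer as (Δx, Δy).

(-1.2, 0.1)

The green sphere started near (8.0, 5.5) and ended near (6.8, 5.6).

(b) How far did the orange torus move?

2.4

The orange torus moved from about (6.2, 3.4) to (5.0, 1.3), a distance of √(1.2² + 2.1²) ≈ 2.4.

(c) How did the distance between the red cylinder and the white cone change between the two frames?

+2.5

The distance was about 1.8 in the first image and 4.3 in the second, so they moved 2.5 units further apart.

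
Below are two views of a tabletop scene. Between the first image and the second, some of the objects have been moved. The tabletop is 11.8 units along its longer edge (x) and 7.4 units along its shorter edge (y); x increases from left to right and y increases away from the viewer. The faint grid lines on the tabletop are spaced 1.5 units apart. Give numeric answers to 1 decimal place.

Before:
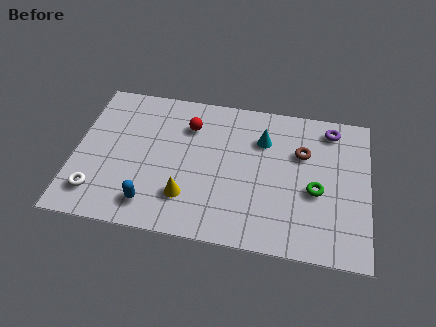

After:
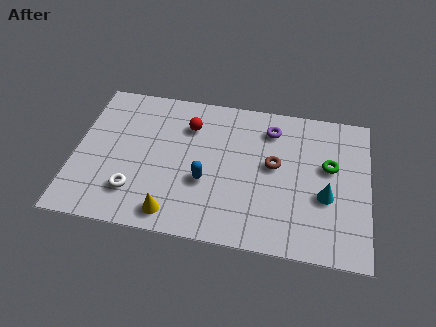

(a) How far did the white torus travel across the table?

1.5

The white torus was near (1.0, 1.5) before and (2.5, 1.8) after, so it travelled √(1.5² + 0.3²) ≈ 1.5 units.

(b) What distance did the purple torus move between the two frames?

2.4

From (10.2, 6.3) to (7.8, 5.9), the purple torus covered √(2.4² + 0.4²) ≈ 2.4 units.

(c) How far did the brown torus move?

1.4

The brown torus was near (9.1, 4.9) before and (8.0, 4.1) after, so it travelled √(1.1² + 0.8²) ≈ 1.4 units.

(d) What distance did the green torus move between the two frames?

1.4

From (9.7, 3.1) to (10.2, 4.4), the green torus covered √(0.5² + 1.3²) ≈ 1.4 units.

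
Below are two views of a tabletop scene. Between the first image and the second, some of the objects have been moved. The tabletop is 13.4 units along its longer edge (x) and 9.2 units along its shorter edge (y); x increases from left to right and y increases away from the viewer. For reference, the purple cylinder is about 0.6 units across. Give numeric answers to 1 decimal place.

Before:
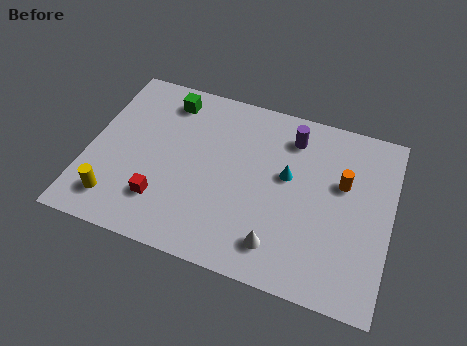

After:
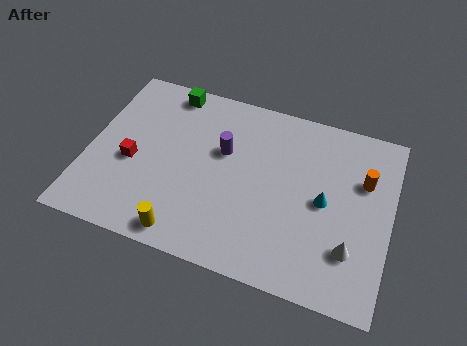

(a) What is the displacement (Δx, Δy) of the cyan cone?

(1.7, -0.8)

The cyan cone was at about (8.8, 5.3) and moved to about (10.5, 4.5).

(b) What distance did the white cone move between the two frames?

3.2

From (8.7, 1.7) to (11.8, 2.5), the white cone covered √(3.1² + 0.8²) ≈ 3.2 units.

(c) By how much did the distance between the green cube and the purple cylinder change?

-1.9

The distance was about 5.6 in the first image and 3.7 in the second, so they moved 1.9 units closer together.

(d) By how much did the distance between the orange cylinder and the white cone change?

-1.1

The distance was about 4.7 in the first image and 3.6 in the second, so they moved 1.1 units closer together.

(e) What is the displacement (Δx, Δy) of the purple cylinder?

(-2.9, -1.7)

From the two frames, the purple cylinder sits at roughly (8.8, 7.4) before and (5.9, 5.7) after.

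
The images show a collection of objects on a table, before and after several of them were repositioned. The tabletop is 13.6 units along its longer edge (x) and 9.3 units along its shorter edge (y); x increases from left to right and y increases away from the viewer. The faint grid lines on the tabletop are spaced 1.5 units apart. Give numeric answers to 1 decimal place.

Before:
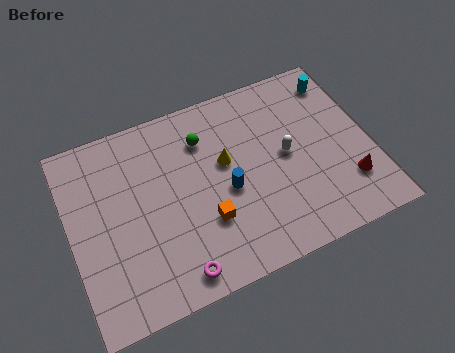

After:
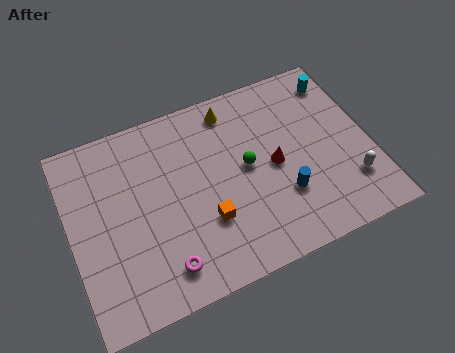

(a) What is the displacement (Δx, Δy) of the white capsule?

(2.6, -2.4)

The white capsule was at about (9.8, 4.8) and moved to about (12.4, 2.4).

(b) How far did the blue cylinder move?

2.7

The blue cylinder was near (7.0, 4.1) before and (9.4, 2.9) after, so it travelled √(2.4² + 1.2²) ≈ 2.7 units.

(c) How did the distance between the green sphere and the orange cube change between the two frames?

-1.2

They were about 4.0 units apart before and 2.8 after — 1.2 units closer together.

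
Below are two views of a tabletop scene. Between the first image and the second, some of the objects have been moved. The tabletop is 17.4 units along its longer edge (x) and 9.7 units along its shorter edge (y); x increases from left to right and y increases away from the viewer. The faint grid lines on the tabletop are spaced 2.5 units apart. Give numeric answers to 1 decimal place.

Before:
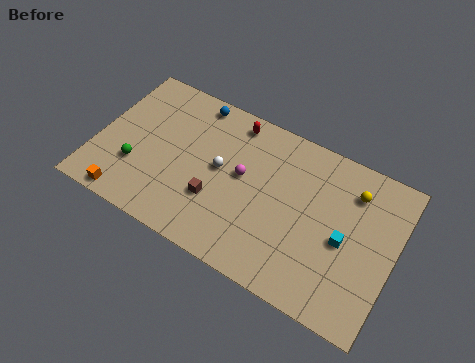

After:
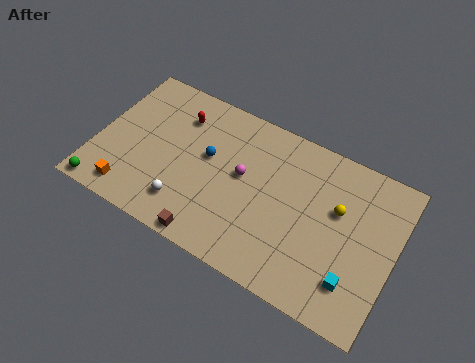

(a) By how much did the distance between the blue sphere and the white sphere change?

-0.5

The distance was about 4.1 in the first image and 3.6 in the second, so they moved 0.5 units closer together.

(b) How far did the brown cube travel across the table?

2.4

The brown cube moved from about (7.2, 3.2) to (7.3, 0.8), a distance of √(0.1² + 2.4²) ≈ 2.4.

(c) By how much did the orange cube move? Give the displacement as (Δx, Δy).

(0.1, 0.5)

The orange cube was at about (2.3, 0.9) and moved to about (2.4, 1.4).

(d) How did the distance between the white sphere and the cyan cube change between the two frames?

+2.4

Before: roughly 7.4 units apart; after: 9.8. That's 2.4 units further apart.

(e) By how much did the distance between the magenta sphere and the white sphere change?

+3.1

They were about 1.3 units apart before and 4.4 after — 3.1 units further apart.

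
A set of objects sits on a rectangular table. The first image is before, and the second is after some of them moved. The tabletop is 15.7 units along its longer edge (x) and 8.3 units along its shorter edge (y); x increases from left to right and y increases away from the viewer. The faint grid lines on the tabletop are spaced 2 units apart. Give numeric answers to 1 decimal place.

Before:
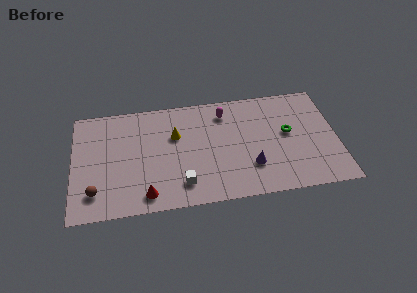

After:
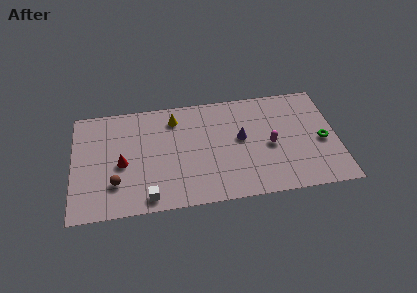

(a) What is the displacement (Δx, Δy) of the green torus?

(2.0, -0.9)

The green torus started near (12.8, 4.6) and ended near (14.8, 3.7).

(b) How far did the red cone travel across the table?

2.9

The red cone was near (4.3, 1.2) before and (2.9, 3.7) after, so it travelled √(1.4² + 2.5²) ≈ 2.9 units.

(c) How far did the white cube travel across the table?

2.1

The white cube moved from about (6.4, 1.7) to (4.4, 1.0), a distance of √(2.0² + 0.7²) ≈ 2.1.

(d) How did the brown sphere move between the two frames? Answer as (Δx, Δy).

(1.2, 0.5)

From the two frames, the brown sphere sits at roughly (1.3, 1.8) before and (2.5, 2.3) after.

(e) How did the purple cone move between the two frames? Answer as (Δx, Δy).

(-0.5, 2.2)

The purple cone was at about (10.5, 2.4) and moved to about (10.0, 4.6).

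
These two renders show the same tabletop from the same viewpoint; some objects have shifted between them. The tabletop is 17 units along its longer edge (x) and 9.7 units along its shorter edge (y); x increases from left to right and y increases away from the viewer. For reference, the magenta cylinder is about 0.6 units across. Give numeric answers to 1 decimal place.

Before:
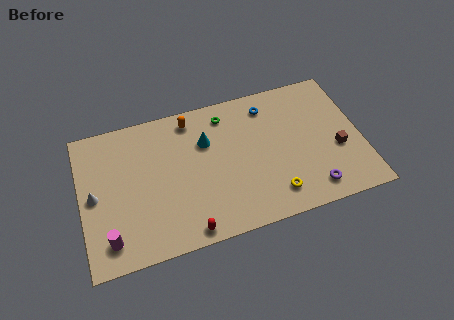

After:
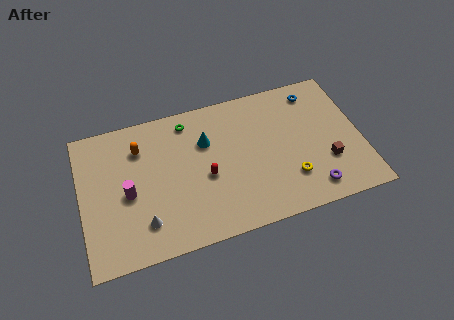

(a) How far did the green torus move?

2.3

The green torus was near (9.0, 8.1) before and (6.7, 8.3) after, so it travelled √(2.3² + 0.2²) ≈ 2.3 units.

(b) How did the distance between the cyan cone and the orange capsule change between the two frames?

+2.1

Before: roughly 2.0 units apart; after: 4.1. That's 2.1 units further apart.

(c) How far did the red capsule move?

3.6

From (6.1, 0.9) to (7.5, 4.2), the red capsule covered √(1.4² + 3.3²) ≈ 3.6 units.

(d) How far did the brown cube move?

1.0

From (15.5, 3.8) to (14.8, 3.1), the brown cube covered √(0.7² + 0.7²) ≈ 1.0 units.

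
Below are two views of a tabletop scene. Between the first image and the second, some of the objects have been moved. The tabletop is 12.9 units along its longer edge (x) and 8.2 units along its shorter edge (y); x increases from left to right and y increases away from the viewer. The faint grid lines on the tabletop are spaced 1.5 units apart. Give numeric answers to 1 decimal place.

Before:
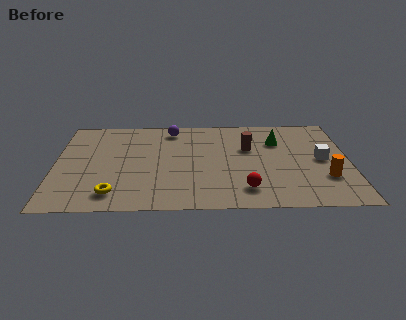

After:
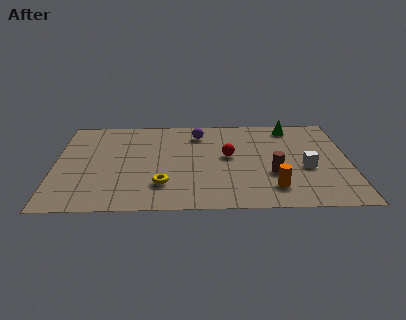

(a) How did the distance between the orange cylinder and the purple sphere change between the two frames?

-2.2

The distance was about 8.1 in the first image and 5.9 in the second, so they moved 2.2 units closer together.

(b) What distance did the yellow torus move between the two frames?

2.2

The yellow torus was near (2.6, 1.4) before and (4.7, 2.1) after, so it travelled √(2.1² + 0.7²) ≈ 2.2 units.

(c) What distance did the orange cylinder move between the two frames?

2.4

The orange cylinder was near (11.8, 2.5) before and (9.5, 1.7) after, so it travelled √(2.3² + 0.8²) ≈ 2.4 units.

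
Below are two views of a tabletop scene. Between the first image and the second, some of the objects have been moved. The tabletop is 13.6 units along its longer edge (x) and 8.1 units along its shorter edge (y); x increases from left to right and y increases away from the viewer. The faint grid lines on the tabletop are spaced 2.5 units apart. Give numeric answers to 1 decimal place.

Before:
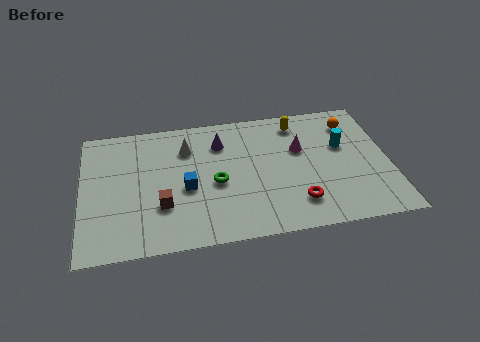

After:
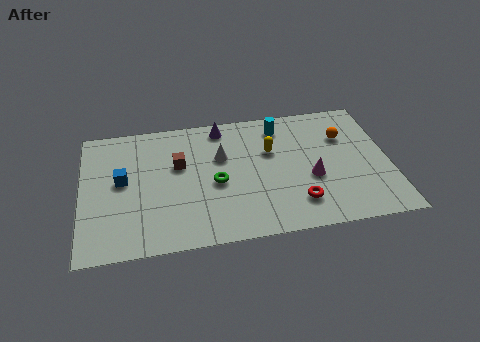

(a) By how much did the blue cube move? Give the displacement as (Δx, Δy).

(-2.8, 0.9)

The blue cube was at about (4.6, 3.5) and moved to about (1.8, 4.4).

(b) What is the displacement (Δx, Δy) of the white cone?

(1.5, -0.8)

The white cone started near (4.7, 6.0) and ended near (6.2, 5.2).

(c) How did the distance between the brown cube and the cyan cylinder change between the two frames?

-3.5

They were about 8.4 units apart before and 4.9 after — 3.5 units closer together.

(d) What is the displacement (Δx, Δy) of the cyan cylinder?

(-2.7, 1.7)

The cyan cylinder started near (11.6, 5.0) and ended near (8.9, 6.7).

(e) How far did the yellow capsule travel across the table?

2.1

The yellow capsule moved from about (9.7, 6.8) to (8.4, 5.2), a distance of √(1.3² + 1.6²) ≈ 2.1.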